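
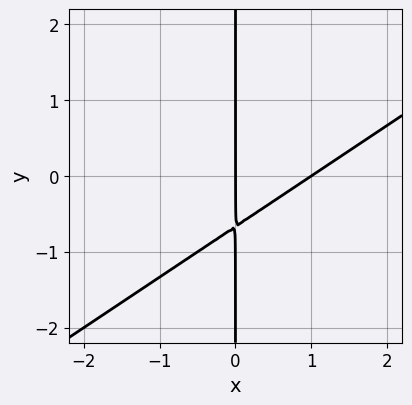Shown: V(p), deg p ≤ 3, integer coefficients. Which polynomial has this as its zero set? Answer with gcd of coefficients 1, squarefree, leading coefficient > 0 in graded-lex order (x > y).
2*x^2 - 3*x*y - 2*x

1. The degree is 2 — the shape is more complex than any degree-1 curve.
2. Against the integer gridlines: the x-axis gridline crossings are at x ∈ {0, 1}; every point of the y-axis in the box is on the curve.
3. Together with the visible shape, these determine p as stated.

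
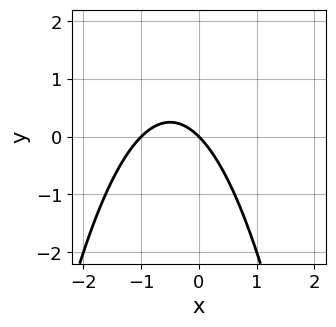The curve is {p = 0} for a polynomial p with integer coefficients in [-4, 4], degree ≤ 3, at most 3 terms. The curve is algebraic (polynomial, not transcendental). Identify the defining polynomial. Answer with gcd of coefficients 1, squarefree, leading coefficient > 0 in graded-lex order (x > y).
1. Degree: the shape is more complex than any degree-1 curve, so deg p = 2.
2. Observable constraints: it crosses the y-axis at the gridline y = 0; among the integer gridlines, it crosses the x-axis at x ∈ {-1, 0}.
3. Assembling these constraints gives the stated polynomial.

x^2 + x + y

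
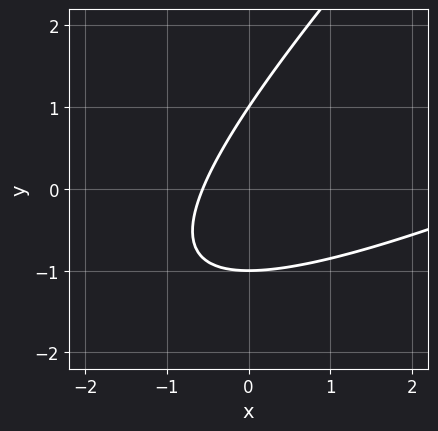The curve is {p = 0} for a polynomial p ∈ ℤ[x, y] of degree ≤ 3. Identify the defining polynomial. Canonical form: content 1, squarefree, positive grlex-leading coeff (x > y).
x^2 - 3*x*y + 2*y^2 - 3*x - 2

(a) deg p = 2.
(b) Against the integer gridlines: among the integer gridlines, it crosses the y-axis at y ∈ {-1, 1}.
(c) Matching integer coefficients to the picture gives p.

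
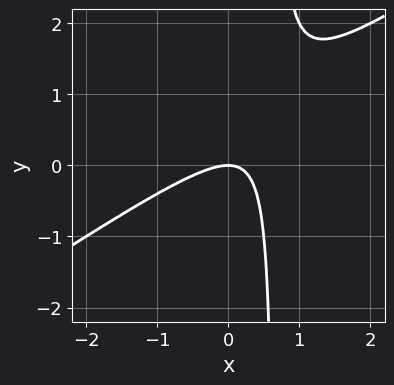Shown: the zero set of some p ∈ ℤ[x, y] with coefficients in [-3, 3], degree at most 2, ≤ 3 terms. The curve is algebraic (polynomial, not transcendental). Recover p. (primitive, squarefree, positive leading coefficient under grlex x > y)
(a) Degree: a generic line meets the curve in up to 2 points, so deg p = 2.
(b) Reading off the gridlines: it crosses the y-axis at the gridline y = 0; it meets the x-axis at x = 0 (among the integer gridlines).
(c) Solving for integer coefficients yields p as stated.

2*x^2 - 3*x*y + 2*y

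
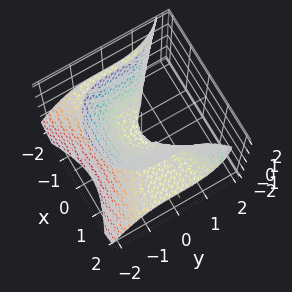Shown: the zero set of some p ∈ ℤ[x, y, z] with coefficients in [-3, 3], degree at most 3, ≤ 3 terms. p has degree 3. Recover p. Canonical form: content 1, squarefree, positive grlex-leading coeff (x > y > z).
x^2*z - y^3 - z^2

deg p = 3. A generic line meets the surface in up to 3 points.
From the visible intercepts: it meets the y-axis at y = 0 (among the integer gridlines); one z-axis crossing is at z = 0; the visible x-axis segment lies entirely on the surface.
Together with the visible shape, these determine p as stated.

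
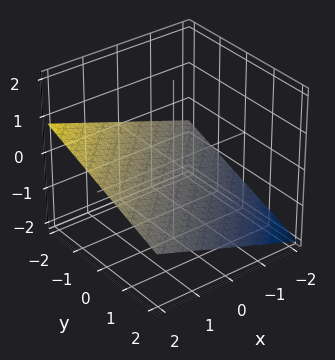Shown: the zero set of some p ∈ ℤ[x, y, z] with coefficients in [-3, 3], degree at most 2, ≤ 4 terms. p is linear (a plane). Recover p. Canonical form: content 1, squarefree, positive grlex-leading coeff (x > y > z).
First, degree: every cross-section is a straight line — this is a plane, so deg p = 1.
Then, against the integer gridlines: it meets the x-axis at x = 2 (among the integer gridlines); it crosses the y-axis at the gridline y = -2.
Finally, these observations pin down the coefficients.

x - y - 3*z - 2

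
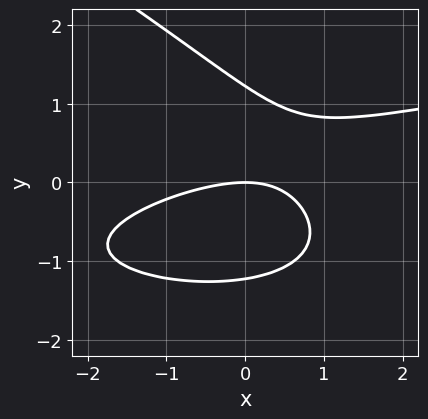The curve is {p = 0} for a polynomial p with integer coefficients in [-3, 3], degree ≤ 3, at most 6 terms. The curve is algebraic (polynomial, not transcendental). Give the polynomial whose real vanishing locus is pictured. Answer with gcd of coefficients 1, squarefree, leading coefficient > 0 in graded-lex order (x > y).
(a) deg p = 3. No degree-2 curve has this shape.
(b) Observable constraints: it meets the y-axis at y = 0 (among the integer gridlines); one x-axis crossing is at x = 0.
(c) Putting this together gives p.

x*y^2 + 2*y^3 - x^2 + 2*x*y - 3*y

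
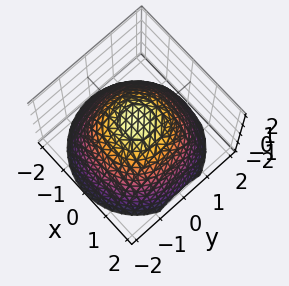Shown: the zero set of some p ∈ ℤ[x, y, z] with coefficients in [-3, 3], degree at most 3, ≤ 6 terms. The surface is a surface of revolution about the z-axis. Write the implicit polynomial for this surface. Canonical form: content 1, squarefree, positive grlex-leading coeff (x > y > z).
2*x^2 + 2*y^2 + 3*z - 3

1. Degree: the shape is more complex than any degree-1 surface, so deg p = 2.
2. Symmetries: the surface is invariant under rotation about z: p = q(x² + y², z).
3. Against the integer gridlines: it meets the z-axis at z = 1 (among the integer gridlines); a circular section at z = -1 has radius between 1 and 2.
4. Fitting integer coefficients to these (and the overall shape) gives p.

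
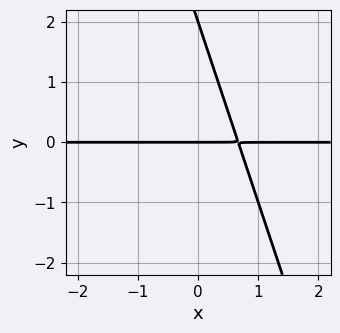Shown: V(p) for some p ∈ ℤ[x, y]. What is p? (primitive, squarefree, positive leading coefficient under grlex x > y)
3*x*y + y^2 - 2*y

(a) Degree: a generic line meets the curve in up to 2 points, so deg p = 2.
(b) Observable constraints: the visible x-axis segment lies entirely on the curve; among the integer gridlines, it crosses the y-axis at y ∈ {0, 2}.
(c) The integer polynomial consistent with all of this is the stated p.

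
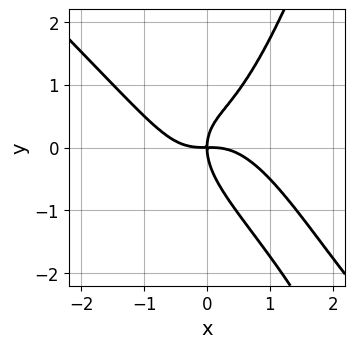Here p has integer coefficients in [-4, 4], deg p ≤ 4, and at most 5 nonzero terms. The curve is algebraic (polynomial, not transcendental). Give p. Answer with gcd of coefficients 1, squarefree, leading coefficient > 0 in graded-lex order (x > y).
3*x^4 + 3*x^3*y - x*y^2 - 2*y^3 + 3*x*y

First, degree: the shape is more complex than any degree-3 curve, so deg p = 4.
Then, reading off the gridlines: one x-axis crossing is at x = 0; one y-axis crossing is at y = 0.
Finally, these observations pin down the coefficients.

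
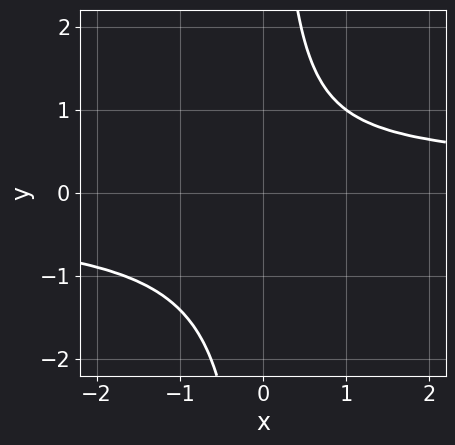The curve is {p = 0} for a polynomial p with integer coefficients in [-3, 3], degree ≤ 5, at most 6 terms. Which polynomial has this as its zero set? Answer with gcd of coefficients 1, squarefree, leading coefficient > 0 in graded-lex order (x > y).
3*x*y^3 - 3*y^2 + y - 1

Degree: no degree-3 curve has this shape, so deg p = 4.
Observable constraints: the curve avoids every integer y-axis point in the box; no x-intercept at any integer in the box.
The integer polynomial consistent with all of this is the stated p.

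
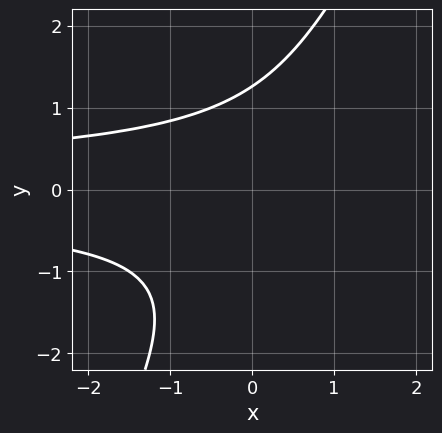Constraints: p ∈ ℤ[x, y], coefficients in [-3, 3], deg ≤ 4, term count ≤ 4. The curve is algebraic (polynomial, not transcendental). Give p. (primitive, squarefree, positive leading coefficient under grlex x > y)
Degree: no degree-2 curve has this shape, so deg p = 3.
From the visible intercepts: no x-intercept at any integer in the box.
Assembling these constraints gives the stated polynomial.

2*x*y^2 - y^3 + 2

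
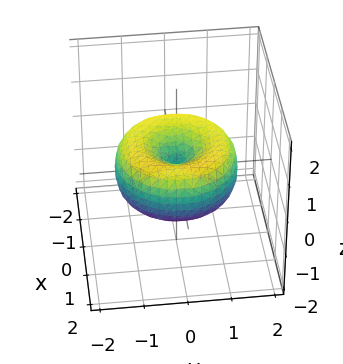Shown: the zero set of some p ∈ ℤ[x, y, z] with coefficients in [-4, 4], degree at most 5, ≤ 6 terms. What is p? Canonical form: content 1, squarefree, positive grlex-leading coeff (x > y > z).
Degree: the shape is more complex than any degree-3 surface, so deg p = 4.
Symmetries: rotational symmetry about the z-axis ⇒ p depends on x, y only through x² + y².
From the axis intercepts and sections: one z-axis crossing is at z = 0; it meets the y-axis at y = 0 (among the integer gridlines).
Solving for integer coefficients yields p as stated.

x^4 + 2*x^2*y^2 + y^4 - 2*x^2 - 2*y^2 + 2*z^2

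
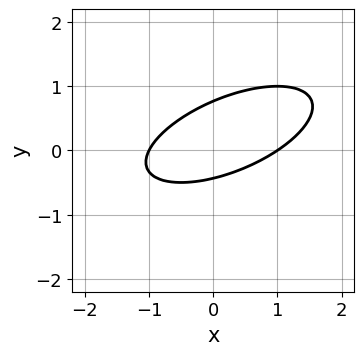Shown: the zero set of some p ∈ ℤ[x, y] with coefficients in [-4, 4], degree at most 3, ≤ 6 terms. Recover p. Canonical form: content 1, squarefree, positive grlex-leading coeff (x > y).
x^2 - 2*x*y + 3*y^2 - y - 1

1. The degree is 2 — no degree-1 curve has this shape.
2. From the visible intercepts: among the integer gridlines, it crosses the x-axis at x ∈ {-1, 1}.
3. Assembling these constraints gives the stated polynomial.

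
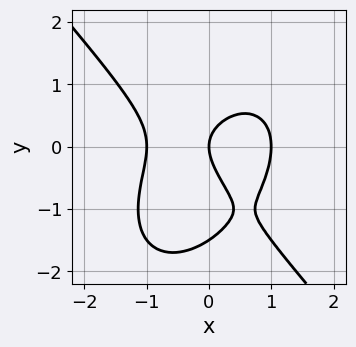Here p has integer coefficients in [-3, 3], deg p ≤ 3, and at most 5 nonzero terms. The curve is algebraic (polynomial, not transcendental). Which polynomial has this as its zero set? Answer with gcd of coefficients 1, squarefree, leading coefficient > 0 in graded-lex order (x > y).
1. Degree: a generic line meets the curve in up to 3 points, so deg p = 3.
2. Against the integer gridlines: it meets the y-axis at y = 0 (among the integer gridlines); the x-axis gridline crossings are at x ∈ {-1, 0, 1}.
3. Matching integer coefficients to the picture gives p.

3*x^3 + 2*y^3 + 3*y^2 - 3*x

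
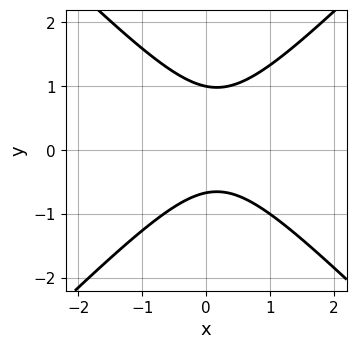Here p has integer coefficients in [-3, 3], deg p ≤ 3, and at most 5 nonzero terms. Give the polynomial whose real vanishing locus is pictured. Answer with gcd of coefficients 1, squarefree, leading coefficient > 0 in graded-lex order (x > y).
3*x^2 - 3*y^2 - x + y + 2

1. deg p = 2. A generic line meets the curve in up to 2 points.
2. Reading off the gridlines: one y-axis crossing is at y = 1; no x-intercept at any integer in the box.
3. These observations pin down the coefficients.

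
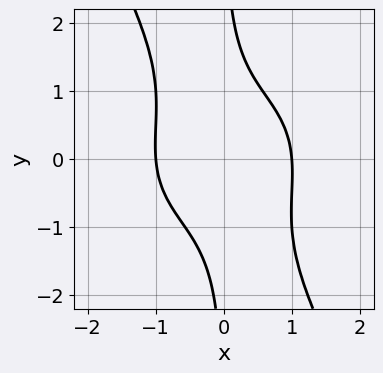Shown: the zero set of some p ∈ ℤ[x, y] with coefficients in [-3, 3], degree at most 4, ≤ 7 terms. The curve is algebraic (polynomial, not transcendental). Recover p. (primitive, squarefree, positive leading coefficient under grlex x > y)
3*x^4 + 3*x^2*y^2 + 2*x*y^3 + x*y - 3

Degree: no degree-3 curve has this shape, so deg p = 4.
Observable constraints: among the integer gridlines, it crosses the x-axis at x ∈ {-1, 1}; the curve avoids every integer y-axis point in the box.
Fitting integer coefficients to these (and the overall shape) gives p.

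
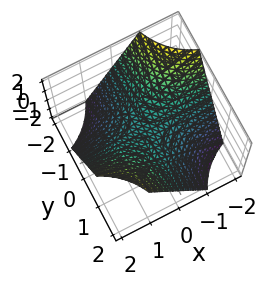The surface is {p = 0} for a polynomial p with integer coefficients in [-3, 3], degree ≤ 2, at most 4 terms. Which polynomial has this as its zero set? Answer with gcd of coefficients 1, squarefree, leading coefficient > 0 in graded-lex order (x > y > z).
x*y - z

Degree: a hyperbolic paraboloid; a quadric, so deg p = 2.
Checking where it meets the axes: it crosses the z-axis at the gridline z = 0; the visible y-axis segment lies entirely on the surface.
Solving for integer coefficients yields p as stated. Check: (2, 0, 0) on the x-axis lies on the surface, and p(2, 0, 0) = 0. ✓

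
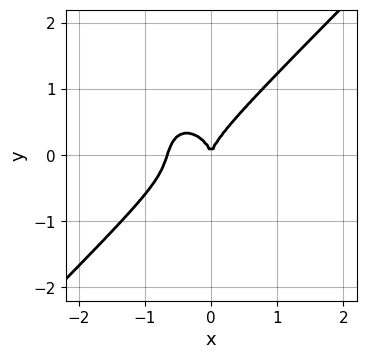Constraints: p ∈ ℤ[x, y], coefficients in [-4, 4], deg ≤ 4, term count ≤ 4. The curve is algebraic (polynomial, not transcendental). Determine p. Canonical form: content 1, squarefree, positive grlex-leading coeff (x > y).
3*x^3 - x^2*y - 2*y^3 + 2*x^2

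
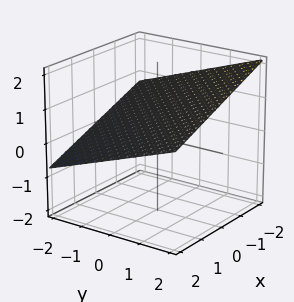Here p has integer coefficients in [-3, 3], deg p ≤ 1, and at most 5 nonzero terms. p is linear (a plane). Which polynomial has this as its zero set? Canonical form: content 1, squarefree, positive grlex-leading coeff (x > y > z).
x - y + 3*z - 2

First, the degree is 1 — every cross-section is a straight line — this is a plane.
Then, from the axis intercepts and sections: one x-axis crossing is at x = 2; it meets the y-axis at y = -2 (among the integer gridlines).
Finally, putting this together gives p.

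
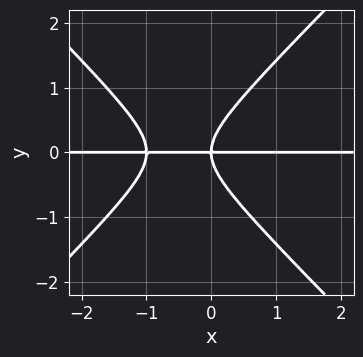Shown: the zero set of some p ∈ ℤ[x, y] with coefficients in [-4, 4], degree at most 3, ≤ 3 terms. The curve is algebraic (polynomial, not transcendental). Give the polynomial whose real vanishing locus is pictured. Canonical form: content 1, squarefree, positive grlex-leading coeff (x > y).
Degree: a generic line meets the curve in up to 3 points, so deg p = 3.
Reading off the gridlines: one y-axis crossing is at y = 0; every point of the x-axis in the box is on the curve.
Solving for integer coefficients yields p as stated.

x^2*y - y^3 + x*y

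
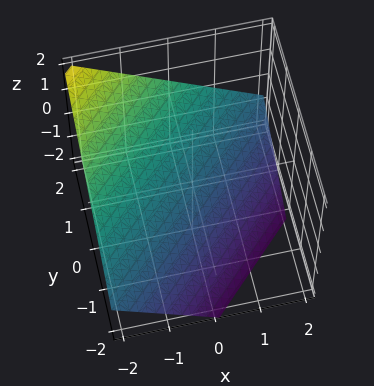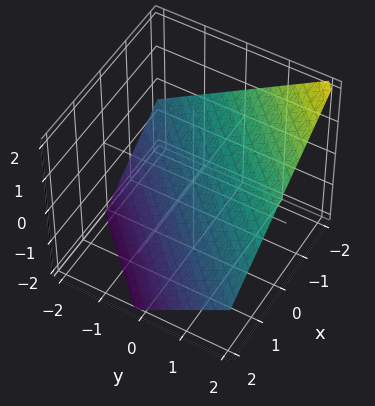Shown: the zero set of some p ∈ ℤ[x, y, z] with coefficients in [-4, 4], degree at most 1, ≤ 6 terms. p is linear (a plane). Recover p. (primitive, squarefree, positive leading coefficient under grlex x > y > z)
2*x - 2*y + 3*z + 2

The degree is 1 — every cross-section is a straight line — this is a plane.
Checking where it meets the axes: it meets the y-axis at y = 1 (among the integer gridlines); it crosses the x-axis at the gridline x = -1.
The integer polynomial consistent with all of this is the stated p.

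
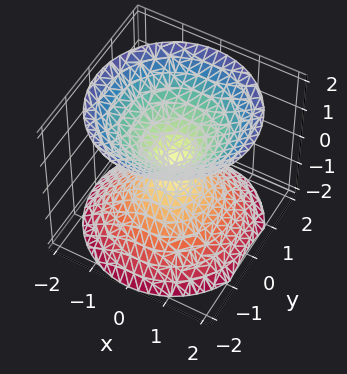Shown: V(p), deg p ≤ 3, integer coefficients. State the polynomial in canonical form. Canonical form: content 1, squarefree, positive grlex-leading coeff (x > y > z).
x^2 + y^2 - z^2

1. There are 2 components. They look like related sheets of one shape, so recover p as a whole.
2. deg p = 2. Two nappes meeting at a single point; a quadric.
3. Symmetry: the surface is invariant under rotation about z: p = q(x² + y², z); the z ↦ −z reflection is a symmetry, so z appears only in even powers.
4. Against the integer gridlines: one z-axis crossing is at z = 0; a circular section at z = -1 has radius exactly 1; it crosses the x-axis at the gridline x = 0.
5. Matching integer coefficients to the picture gives p.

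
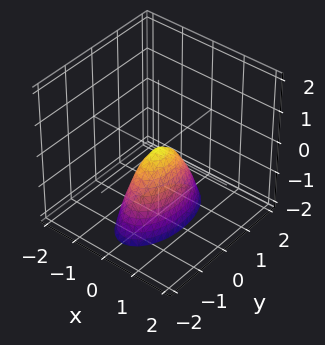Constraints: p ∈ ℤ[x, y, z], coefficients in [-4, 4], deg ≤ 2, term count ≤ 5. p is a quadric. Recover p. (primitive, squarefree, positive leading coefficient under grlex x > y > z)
1. deg p = 2. A paraboloid; a quadric.
2. Symmetries: mirror symmetry y ↦ −y ⇒ only even powers of y; the x ↦ −x reflection is a symmetry, so x appears only in even powers.
3. Checking where it meets the axes: one z-axis crossing is at z = 0; one x-axis crossing is at x = 0; one y-axis crossing is at y = 0.
4. Fitting integer coefficients to these (and the overall shape) gives p.

3*x^2 + y^2 + z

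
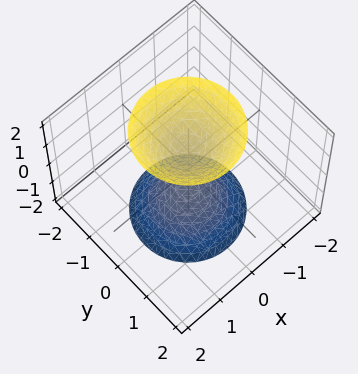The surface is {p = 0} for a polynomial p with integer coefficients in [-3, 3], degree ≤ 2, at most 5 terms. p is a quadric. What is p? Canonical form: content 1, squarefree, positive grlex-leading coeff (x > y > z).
(a) There are 2 components.
(b) Degree: two separate bowl-shaped sheets opening away from each other; a quadric, so deg p = 2.
(c) Symmetries: mirror symmetry z ↦ −z ⇒ only even powers of z; every cross-section ⟂ z is a circle, so x, y appear only via x² + y².
(d) Observable constraints: the z-axis gridline crossings are at z ∈ {-1, 1}; a circular section at z = 2 has radius between 1 and 2; it misses every integer gridline on the x-axis; it misses every integer gridline on the y-axis.
(e) Solving for integer coefficients yields p as stated.

2*x^2 + 2*y^2 - z^2 + 1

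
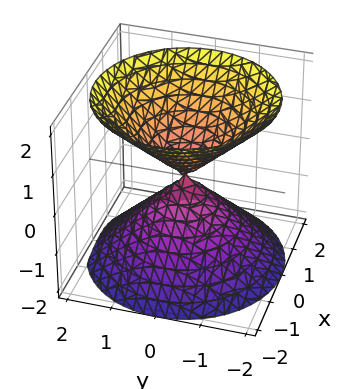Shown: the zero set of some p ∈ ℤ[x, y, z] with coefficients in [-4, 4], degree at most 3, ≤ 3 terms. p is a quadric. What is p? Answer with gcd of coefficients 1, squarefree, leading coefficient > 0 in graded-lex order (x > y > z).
1. I count 2 distinct pieces. Treating them together as one polynomial.
2. Degree: a double cone through the origin; a quadric, so deg p = 2.
3. Symmetries: rotational symmetry about the z-axis ⇒ p depends on x, y only through x² + y²; mirror symmetry z ↦ −z ⇒ only even powers of z.
4. Reading off the gridlines: it crosses the x-axis at the gridline x = 0; it crosses the y-axis at the gridline y = 0; it meets the z-axis at z = 0 (among the integer gridlines).
5. Fitting integer coefficients to these (and the overall shape) gives p.

x^2 + y^2 - z^2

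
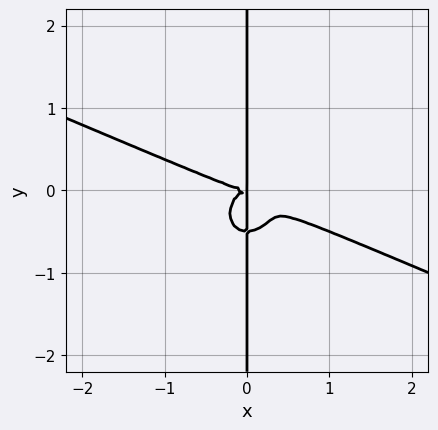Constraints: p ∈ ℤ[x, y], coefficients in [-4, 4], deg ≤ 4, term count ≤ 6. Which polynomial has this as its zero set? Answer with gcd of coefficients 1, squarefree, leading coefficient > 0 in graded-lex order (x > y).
x^4 + 2*x^3*y + 2*x*y^3 + x*y^2

(a) Degree: the shape is more complex than any degree-3 curve, so deg p = 4.
(b) Observable constraints: every point of the y-axis in the box is on the curve.
(c) Assembling these constraints gives the stated polynomial.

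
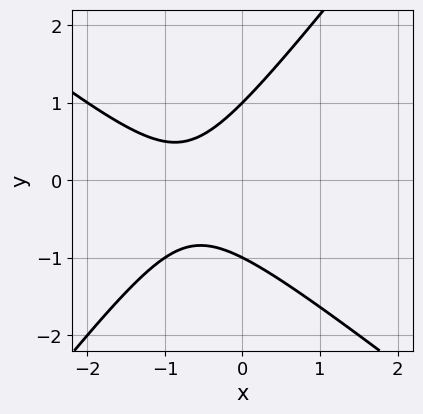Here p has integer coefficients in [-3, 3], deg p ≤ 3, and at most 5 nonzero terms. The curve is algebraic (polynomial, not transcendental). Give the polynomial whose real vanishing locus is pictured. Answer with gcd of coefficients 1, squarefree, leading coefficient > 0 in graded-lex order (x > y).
1. deg p = 2.
2. Observable constraints: it misses every integer gridline on the x-axis; the y-axis gridline crossings are at y ∈ {-1, 1}.
3. The integer polynomial consistent with all of this is the stated p.

2*x^2 + x*y - 2*y^2 + 3*x + 2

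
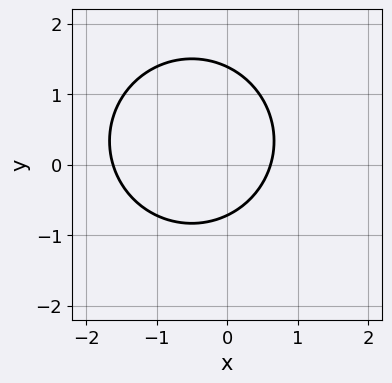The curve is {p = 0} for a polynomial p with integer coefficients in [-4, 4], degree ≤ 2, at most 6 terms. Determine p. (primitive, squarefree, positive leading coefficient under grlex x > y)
3*x^2 + 3*y^2 + 3*x - 2*y - 3

The degree is 2 — the shape is more complex than any degree-1 curve.
Matching integer coefficients to the picture gives p.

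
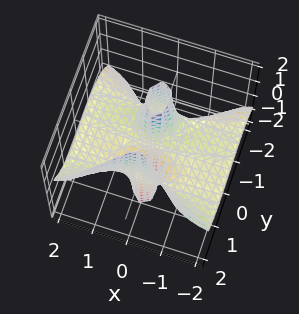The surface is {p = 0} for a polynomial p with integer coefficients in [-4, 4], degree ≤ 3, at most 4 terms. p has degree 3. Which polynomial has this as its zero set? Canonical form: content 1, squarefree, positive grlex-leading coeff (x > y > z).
2*x^2*z - y^3 + y

First, the degree is 3 — a generic line meets the surface in up to 3 points.
Then, observable constraints: the y-axis gridline crossings are at y ∈ {-1, 0, 1}; the visible x-axis segment lies entirely on the surface; the visible z-axis segment lies entirely on the surface.
Finally, assembling these constraints gives the stated polynomial.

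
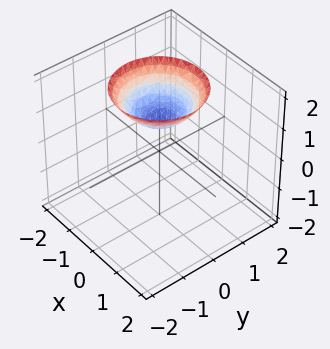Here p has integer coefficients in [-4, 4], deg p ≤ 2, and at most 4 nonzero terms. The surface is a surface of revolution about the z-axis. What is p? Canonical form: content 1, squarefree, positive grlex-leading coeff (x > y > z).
2*x^2 + 2*y^2 - 3*z + 3

Degree: no degree-1 surface has this shape, so deg p = 2.
Symmetries: the z-axis is an axis of rotation, so x and y enter only as x² + y².
Observable constraints: no y-intercept at any integer in the box; one z-axis crossing is at z = 1; it misses every integer gridline on the x-axis.
These observations pin down the coefficients.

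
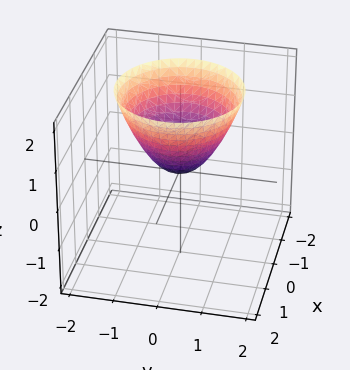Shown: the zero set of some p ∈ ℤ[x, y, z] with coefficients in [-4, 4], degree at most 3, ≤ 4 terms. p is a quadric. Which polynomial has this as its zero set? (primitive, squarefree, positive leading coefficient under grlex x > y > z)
x^2 + y^2 - z

1. The degree is 2 — a single bowl opening along one axis; a quadric.
2. Symmetry: the z-axis is an axis of rotation, so x and y enter only as x² + y².
3. Observable constraints: a circular section at z = 2 has radius between 1 and 2; it meets the y-axis at y = 0 (among the integer gridlines).
4. Together with the visible shape, these determine p as stated.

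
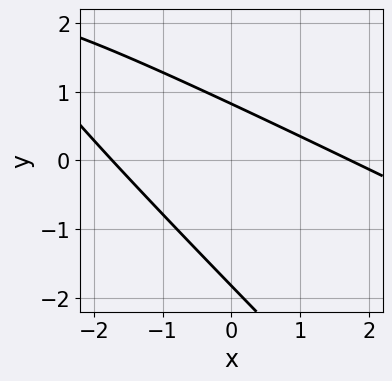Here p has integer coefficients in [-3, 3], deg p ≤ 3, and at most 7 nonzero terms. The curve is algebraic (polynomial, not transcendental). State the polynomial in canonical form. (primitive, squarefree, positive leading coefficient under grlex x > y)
x^2 + 3*x*y + 2*y^2 + 2*y - 3

(a) Degree: a generic line meets the curve in up to 2 points, so deg p = 2.
(b) Putting this together gives p.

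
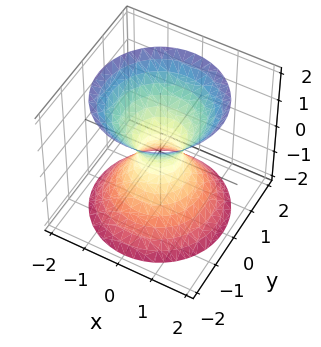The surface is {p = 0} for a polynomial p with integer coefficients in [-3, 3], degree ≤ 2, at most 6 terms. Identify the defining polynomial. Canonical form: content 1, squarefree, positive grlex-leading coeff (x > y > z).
The degree is 2 — no degree-1 surface has this shape.
Symmetries: rotational symmetry about the z-axis ⇒ p depends on x, y only through x² + y².
From the visible intercepts: a circular section at z = -2 has radius between 1 and 2; no z-intercept at any integer in the box.
The integer polynomial consistent with all of this is the stated p.

3*x^2 + 3*y^2 - 2*z^2 - 1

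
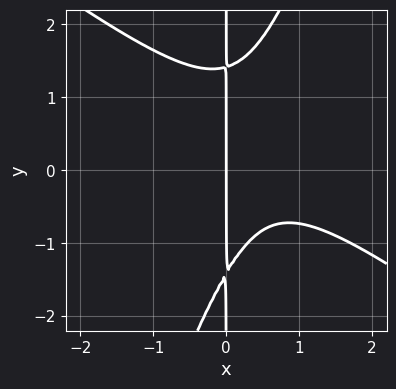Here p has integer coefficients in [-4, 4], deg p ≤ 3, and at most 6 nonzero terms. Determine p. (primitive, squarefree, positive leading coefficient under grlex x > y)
2*x^3 + 2*x^2*y - x*y^2 - 2*x^2 + 2*x

First, degree: no degree-2 curve has this shape, so deg p = 3.
Next, checking where it meets the axes: one x-axis crossing is at x = 0; the visible y-axis segment lies entirely on the curve.
Finally, assembling these constraints gives the stated polynomial.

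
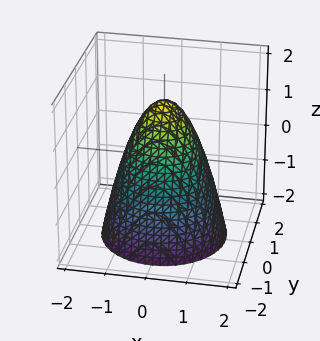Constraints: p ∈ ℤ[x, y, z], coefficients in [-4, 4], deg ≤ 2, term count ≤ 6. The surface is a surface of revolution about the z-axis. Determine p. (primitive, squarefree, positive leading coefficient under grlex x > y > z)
3*x^2 + 3*y^2 + 2*z - 3

(a) The degree is 2 — the shape is more complex than any degree-1 surface.
(b) Symmetries: the surface is invariant under rotation about z: p = q(x² + y², z).
(c) Observable constraints: among the integer gridlines, it crosses the y-axis at y ∈ {-1, 1}; among the integer gridlines, it crosses the x-axis at x ∈ {-1, 1}; a circular section at z = 1 has radius between 0 and 1.
(d) Matching integer coefficients to the picture gives p.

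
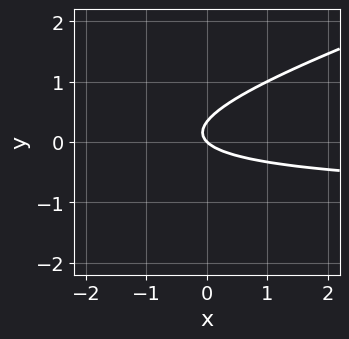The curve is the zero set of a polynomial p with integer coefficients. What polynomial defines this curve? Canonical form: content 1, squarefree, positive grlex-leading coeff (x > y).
First, deg p = 2.
Next, against the integer gridlines: one y-axis crossing is at y = 0; it meets the x-axis at x = 0 (among the integer gridlines).
Finally, assembling these constraints gives the stated polynomial.

x*y - 3*y^2 + x + y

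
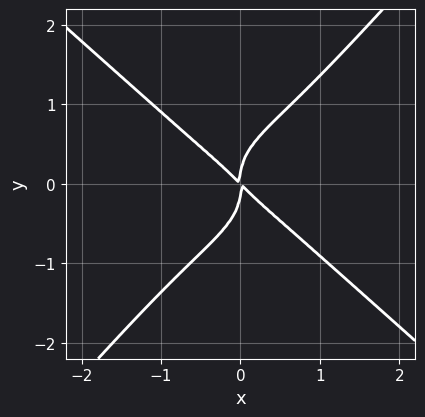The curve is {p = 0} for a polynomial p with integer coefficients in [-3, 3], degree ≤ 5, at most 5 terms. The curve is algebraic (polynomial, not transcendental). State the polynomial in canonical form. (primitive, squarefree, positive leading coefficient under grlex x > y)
2*x^4 + x*y^3 - 2*y^4 + x^2 + x*y

deg p = 4.
Reading off the gridlines: one y-axis crossing is at y = 0; one x-axis crossing is at x = 0.
Putting this together gives p.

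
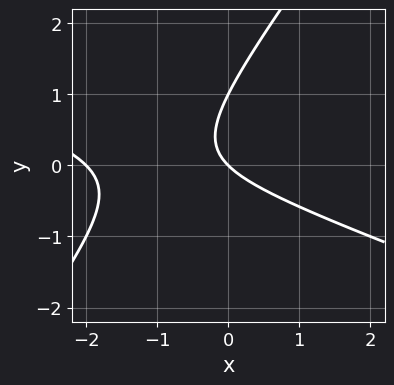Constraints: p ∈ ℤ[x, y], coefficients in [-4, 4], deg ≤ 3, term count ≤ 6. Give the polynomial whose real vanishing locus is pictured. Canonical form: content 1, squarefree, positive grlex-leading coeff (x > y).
x^2 + 2*x*y - 2*y^2 + 2*x + 2*y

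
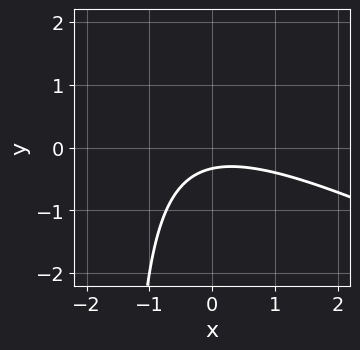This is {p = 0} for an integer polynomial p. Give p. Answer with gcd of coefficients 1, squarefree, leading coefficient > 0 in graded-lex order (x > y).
x^2 + 2*x*y + 3*y + 1

1. Degree: no degree-1 curve has this shape, so deg p = 2.
2. Against the integer gridlines: the curve avoids every integer x-axis point in the box.
3. Matching integer coefficients to the picture gives p.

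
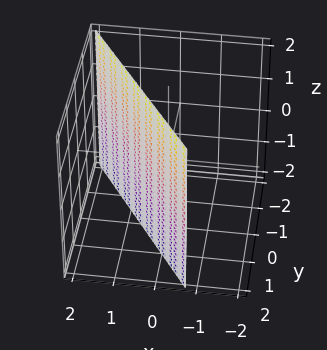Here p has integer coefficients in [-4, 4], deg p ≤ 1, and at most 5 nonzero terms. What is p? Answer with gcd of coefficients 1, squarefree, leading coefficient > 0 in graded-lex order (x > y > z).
The degree is 1 — every cross-section is a straight line — this is a plane.
Against the integer gridlines: no z-intercept at any integer in the box; it crosses the y-axis at the gridline y = 1.
These observations pin down the coefficients.

3*x + 2*y - 2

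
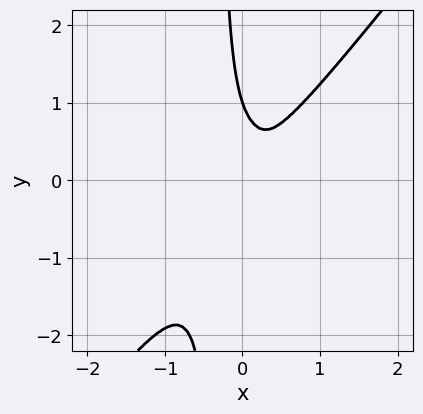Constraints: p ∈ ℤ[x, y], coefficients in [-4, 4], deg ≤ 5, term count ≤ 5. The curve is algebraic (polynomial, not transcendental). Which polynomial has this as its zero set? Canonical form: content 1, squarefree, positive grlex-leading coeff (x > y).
3*x^4 + 2*x^2*y^2 - 3*x*y^3 - y^3 + y^2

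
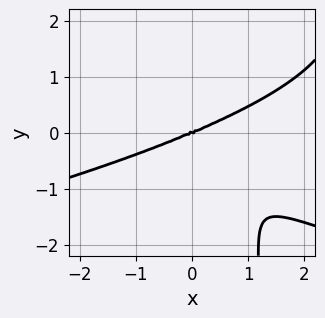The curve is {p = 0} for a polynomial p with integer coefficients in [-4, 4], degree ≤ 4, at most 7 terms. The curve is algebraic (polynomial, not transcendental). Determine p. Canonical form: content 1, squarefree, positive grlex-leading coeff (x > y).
2*x*y^3 + x^3 - x^2*y - 2*x*y^2 - 3*y^3

First, the degree is 4 — a generic line meets the curve in up to 4 points.
Next, checking where it meets the axes: it crosses the y-axis at the gridline y = 0; it crosses the x-axis at the gridline x = 0.
Finally, the integer polynomial consistent with all of this is the stated p.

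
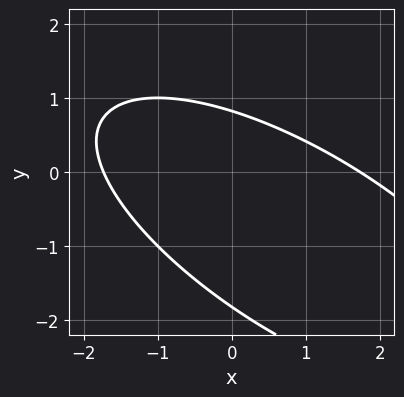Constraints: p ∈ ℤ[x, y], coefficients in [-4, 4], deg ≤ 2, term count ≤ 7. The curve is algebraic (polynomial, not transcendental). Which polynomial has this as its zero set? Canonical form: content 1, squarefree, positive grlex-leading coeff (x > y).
deg p = 2. No degree-1 curve has this shape.
Matching integer coefficients to the picture gives p.

x^2 + 2*x*y + 2*y^2 + 2*y - 3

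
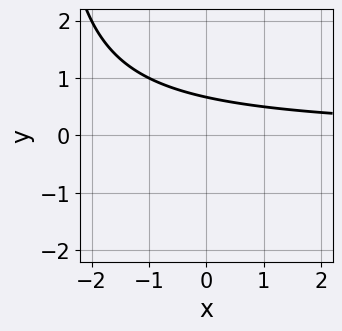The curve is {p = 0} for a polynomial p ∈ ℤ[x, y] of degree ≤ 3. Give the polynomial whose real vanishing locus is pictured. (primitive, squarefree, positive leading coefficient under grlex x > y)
x*y + 3*y - 2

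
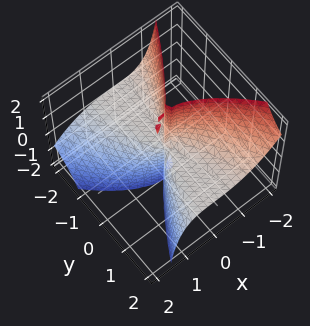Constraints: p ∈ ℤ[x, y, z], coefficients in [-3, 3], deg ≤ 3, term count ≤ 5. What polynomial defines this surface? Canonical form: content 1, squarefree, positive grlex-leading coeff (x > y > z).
x^3 - x*y*z + y^2*z

1. The picture has 2 separate pieces. They look like related sheets of one shape, so recover p as a whole.
2. The degree is 3 — no degree-2 surface has this shape.
3. Checking where it meets the axes: every point of the y-axis in the box is on the surface; it meets the x-axis at x = 0 (among the integer gridlines); every point of the z-axis in the box is on the surface.
4. These observations pin down the coefficients.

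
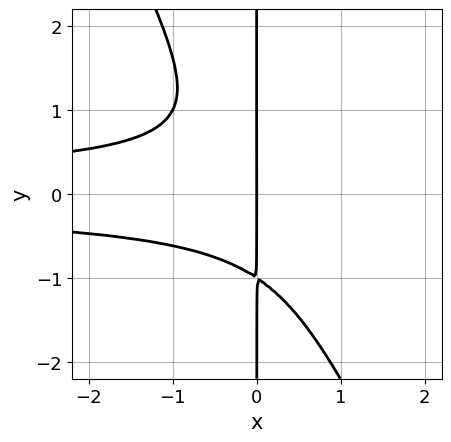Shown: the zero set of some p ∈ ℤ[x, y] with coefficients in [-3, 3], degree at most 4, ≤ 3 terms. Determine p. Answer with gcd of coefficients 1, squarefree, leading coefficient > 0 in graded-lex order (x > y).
2*x^2*y^2 + x*y^3 + x

First, the degree is 4 — no degree-3 curve has this shape.
Then, against the integer gridlines: it crosses the x-axis at the gridline x = 0; every point of the y-axis in the box is on the curve.
Finally, these observations pin down the coefficients.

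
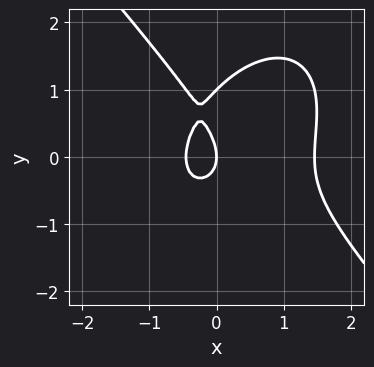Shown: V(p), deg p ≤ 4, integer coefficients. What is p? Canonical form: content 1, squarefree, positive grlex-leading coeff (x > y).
3*x^3 + 2*y^3 - 3*x^2 - 2*y^2 - 2*x

(a) Degree: the shape is more complex than any degree-2 curve, so deg p = 3.
(b) Against the integer gridlines: among the integer gridlines, it crosses the y-axis at y ∈ {0, 1}; it crosses the x-axis at the gridline x = 0.
(c) These observations pin down the coefficients.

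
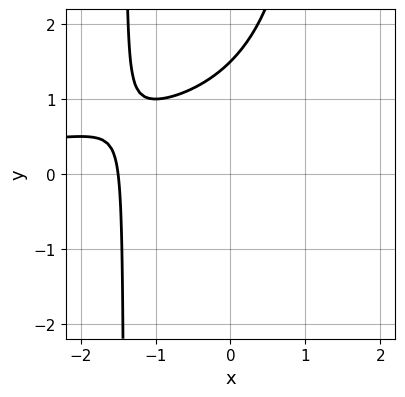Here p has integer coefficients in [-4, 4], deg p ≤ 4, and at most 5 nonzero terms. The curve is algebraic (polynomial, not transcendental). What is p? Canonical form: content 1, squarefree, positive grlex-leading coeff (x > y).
x^2*y + 2*x - 2*y + 3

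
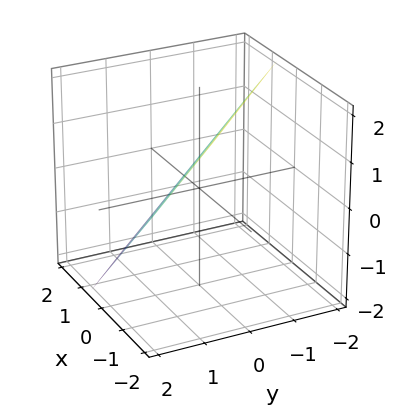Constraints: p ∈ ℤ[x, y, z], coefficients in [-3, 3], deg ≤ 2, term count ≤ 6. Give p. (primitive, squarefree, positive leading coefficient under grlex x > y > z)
Degree: every cross-section is a straight line — this is a plane, so deg p = 1.
Solving for integer coefficients yields p as stated.

3*x + 3*y + 3*z - 2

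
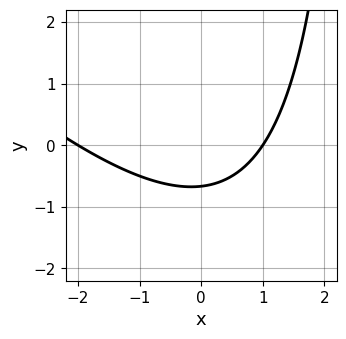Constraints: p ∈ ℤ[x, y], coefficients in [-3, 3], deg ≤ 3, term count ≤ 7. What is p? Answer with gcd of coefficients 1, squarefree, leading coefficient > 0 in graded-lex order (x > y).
1. The degree is 2 — no degree-1 curve has this shape.
2. Against the integer gridlines: the x-axis gridline crossings are at x ∈ {-2, 1}.
3. Together with the visible shape, these determine p as stated.

x^2 + x*y + x - 3*y - 2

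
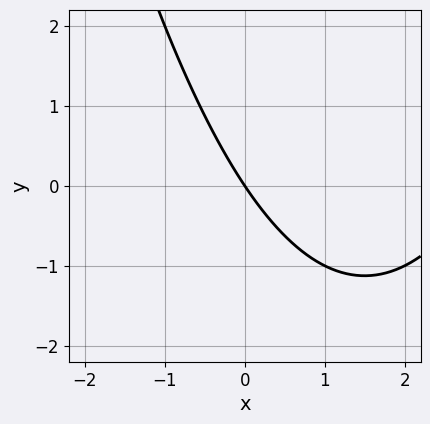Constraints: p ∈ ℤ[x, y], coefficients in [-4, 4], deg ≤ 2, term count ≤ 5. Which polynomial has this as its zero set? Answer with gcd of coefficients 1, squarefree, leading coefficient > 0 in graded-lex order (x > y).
1. The degree is 2 — a generic line meets the curve in up to 2 points.
2. Reading off the gridlines: it crosses the x-axis at the gridline x = 0; one y-axis crossing is at y = 0.
3. The integer polynomial consistent with all of this is the stated p.

x^2 - 3*x - 2*y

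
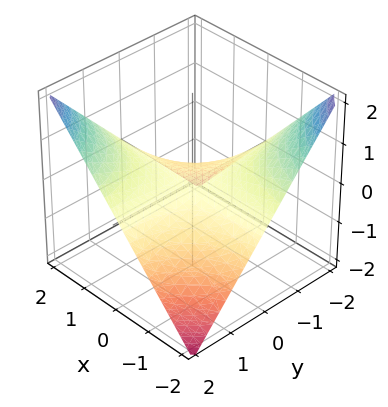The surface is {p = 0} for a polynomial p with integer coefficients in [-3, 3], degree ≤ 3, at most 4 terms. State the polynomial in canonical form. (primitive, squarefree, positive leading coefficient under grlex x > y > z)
x*y - 2*z

(a) Degree: a saddle surface; a quadric, so deg p = 2.
(b) Observable constraints: it crosses the z-axis at the gridline z = 0; the visible y-axis segment lies entirely on the surface; the visible x-axis segment lies entirely on the surface.
(c) Together with the visible shape, these determine p as stated.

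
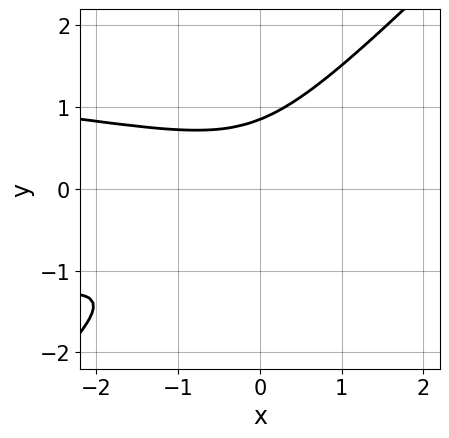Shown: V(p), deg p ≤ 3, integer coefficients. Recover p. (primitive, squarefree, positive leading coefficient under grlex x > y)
3*x*y^2 - 3*y^3 + x^2 + y + 1

First, deg p = 3. A generic line meets the curve in up to 3 points.
Then, reading off the gridlines: it misses every integer gridline on the x-axis.
Finally, solving for integer coefficients yields p as stated.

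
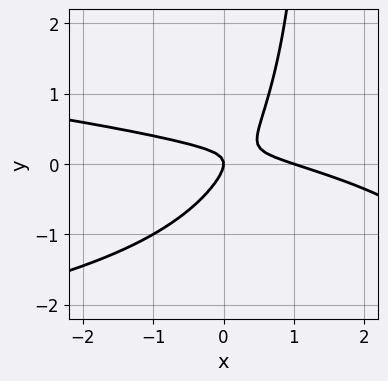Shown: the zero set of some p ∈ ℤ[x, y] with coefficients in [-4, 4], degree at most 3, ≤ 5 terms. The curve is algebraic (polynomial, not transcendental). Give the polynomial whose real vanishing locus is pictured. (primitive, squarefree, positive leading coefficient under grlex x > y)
deg p = 3. The shape is more complex than any degree-2 curve.
From the visible intercepts: the x-axis gridline crossings are at x ∈ {0, 1}; it meets the y-axis at y = 0 (among the integer gridlines).
Solving for integer coefficients yields p as stated.

2*x*y^2 + x^2 + 3*x*y - 3*y^2 - x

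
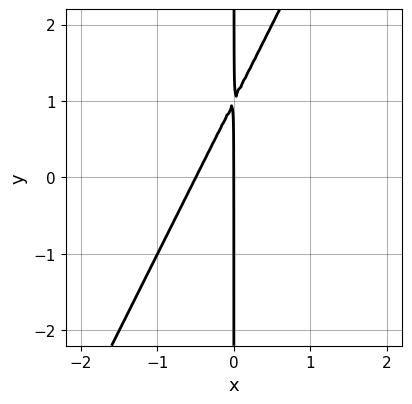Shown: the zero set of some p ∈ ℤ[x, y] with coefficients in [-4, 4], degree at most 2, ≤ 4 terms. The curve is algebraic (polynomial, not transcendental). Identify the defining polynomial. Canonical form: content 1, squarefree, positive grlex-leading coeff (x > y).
2*x^2 - x*y + x

deg p = 2. A generic line meets the curve in up to 2 points.
From the axis intercepts and sections: the visible y-axis segment lies entirely on the curve; it crosses the x-axis at the gridline x = 0.
Solving for integer coefficients yields p as stated.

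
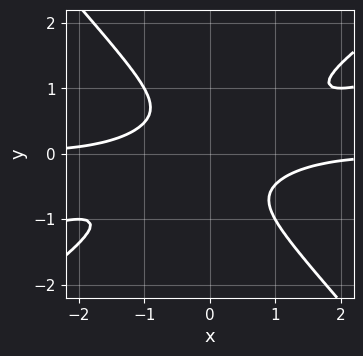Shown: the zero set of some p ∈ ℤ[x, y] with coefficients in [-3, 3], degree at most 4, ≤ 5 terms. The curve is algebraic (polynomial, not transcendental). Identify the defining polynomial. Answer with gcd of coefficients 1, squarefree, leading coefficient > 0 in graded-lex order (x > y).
x^3*y - 3*x^2*y^2 + 3*y^4 + 1

1. deg p = 4. No degree-3 curve has this shape.
2. Observable constraints: the curve avoids every integer x-axis point in the box; it misses every integer gridline on the y-axis.
3. Matching integer coefficients to the picture gives p.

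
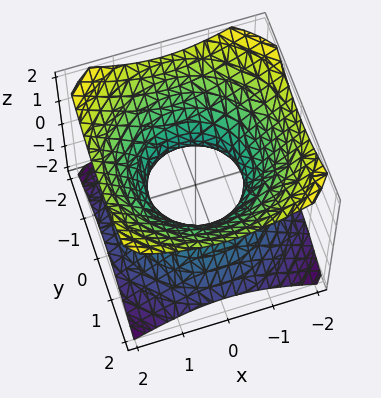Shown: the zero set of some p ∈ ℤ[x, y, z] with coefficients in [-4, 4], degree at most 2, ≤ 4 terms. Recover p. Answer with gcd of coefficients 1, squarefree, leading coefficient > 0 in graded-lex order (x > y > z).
First, deg p = 2. No degree-1 surface has this shape.
Next, symmetries: every cross-section ⟂ z is a circle, so x, y appear only via x² + y².
Then, against the integer gridlines: the x-axis gridline crossings are at x ∈ {-1, 1}; a circular section at z = -1 has radius between 1 and 2; it misses every integer gridline on the z-axis; among the integer gridlines, it crosses the y-axis at y ∈ {-1, 1}.
Finally, assembling these constraints gives the stated polynomial.

2*x^2 + 2*y^2 - 3*z^2 - 2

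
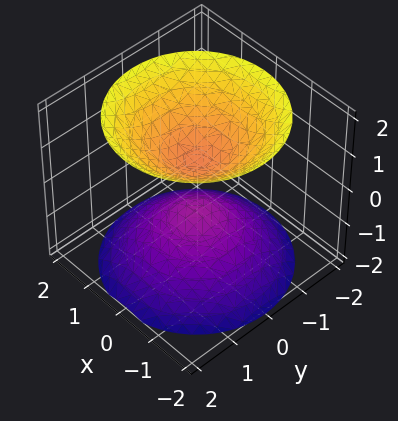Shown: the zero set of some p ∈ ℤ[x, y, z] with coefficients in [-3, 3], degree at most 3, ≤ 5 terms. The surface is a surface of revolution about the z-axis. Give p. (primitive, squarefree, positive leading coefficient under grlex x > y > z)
(a) I count 2 distinct pieces. They look like related sheets of one shape, so recover p as a whole.
(b) The degree is 2 — a generic line meets the surface in up to 2 points.
(c) Symmetries: every cross-section ⟂ z is a circle, so x, y appear only via x² + y².
(d) From the axis intercepts and sections: a circular section at z = 1 has radius between 0 and 1; the surface avoids every integer y-axis point in the box; the surface avoids every integer x-axis point in the box.
(e) Together with the visible shape, these determine p as stated.

2*x^2 + 2*y^2 - 2*z^2 + 1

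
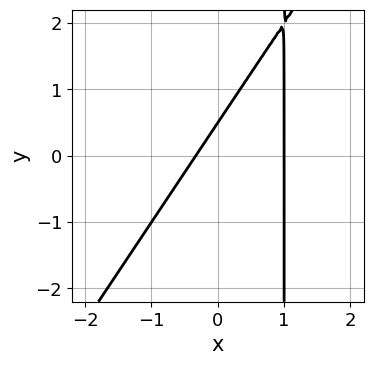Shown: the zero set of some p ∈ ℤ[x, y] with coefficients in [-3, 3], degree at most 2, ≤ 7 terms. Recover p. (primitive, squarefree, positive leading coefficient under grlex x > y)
The degree is 2 — no degree-1 curve has this shape.
Reading off the gridlines: it crosses the x-axis at the gridline x = 1.
These observations pin down the coefficients.

3*x^2 - 2*x*y - 2*x + 2*y - 1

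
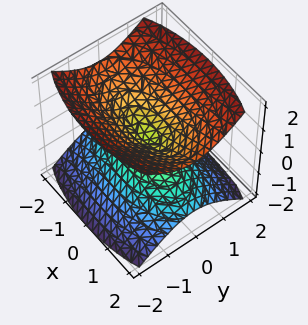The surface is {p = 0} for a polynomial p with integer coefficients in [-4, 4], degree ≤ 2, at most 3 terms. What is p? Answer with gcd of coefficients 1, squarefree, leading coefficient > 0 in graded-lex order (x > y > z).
x^2 + 3*y^2 - 3*z^2

The picture has 2 separate pieces. Treating them together as one polynomial.
The degree is 2 — a double cone through the origin; a quadric.
Symmetries: mirror symmetry y ↦ −y ⇒ only even powers of y; mirror symmetry x ↦ −x ⇒ only even powers of x; the z ↦ −z reflection is a symmetry, so z appears only in even powers.
Reading off the gridlines: it crosses the y-axis at the gridline y = 0; one x-axis crossing is at x = 0.
Together with the visible shape, these determine p as stated.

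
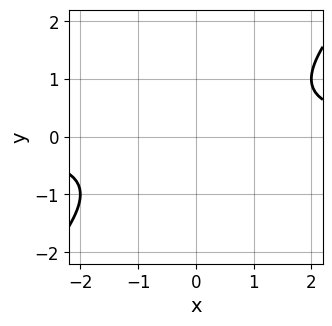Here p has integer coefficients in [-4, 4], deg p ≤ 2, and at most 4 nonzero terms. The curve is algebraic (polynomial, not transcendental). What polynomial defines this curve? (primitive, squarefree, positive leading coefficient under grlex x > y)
x*y - y^2 - 1

Degree: no degree-1 curve has this shape, so deg p = 2.
From the visible intercepts: the curve avoids every integer x-axis point in the box; no y-intercept at any integer in the box.
Solving for integer coefficients yields p as stated.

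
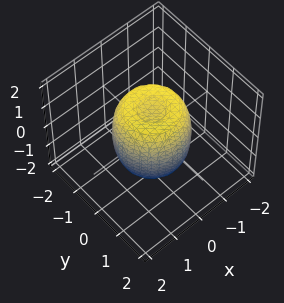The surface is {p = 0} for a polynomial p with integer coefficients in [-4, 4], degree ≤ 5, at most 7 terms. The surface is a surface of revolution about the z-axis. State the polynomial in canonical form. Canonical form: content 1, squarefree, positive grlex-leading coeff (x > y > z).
2*x^4 + 4*x^2*y^2 + 2*y^4 - 2*x^2 - 2*y^2 + z^2 - 1

1. deg p = 4.
2. Symmetries: rotational symmetry about the z-axis ⇒ p depends on x, y only through x² + y².
3. Observable constraints: among the integer gridlines, it crosses the z-axis at z ∈ {-1, 1}; a circular section at z = 0 has radius between 1 and 2.
4. The integer polynomial consistent with all of this is the stated p.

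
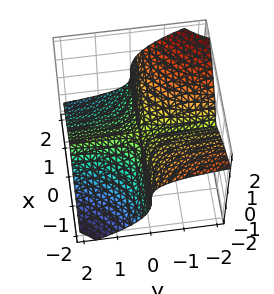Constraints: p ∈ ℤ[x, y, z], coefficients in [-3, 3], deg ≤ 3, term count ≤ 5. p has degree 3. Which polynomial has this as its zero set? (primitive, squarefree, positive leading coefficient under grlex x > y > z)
2*x^2*y + 2*x*y*z + 3*z^3

I count 2 distinct pieces.
deg p = 3.
From the axis intercepts and sections: it crosses the z-axis at the gridline z = 0; every point of the x-axis in the box is on the surface.
These observations pin down the coefficients.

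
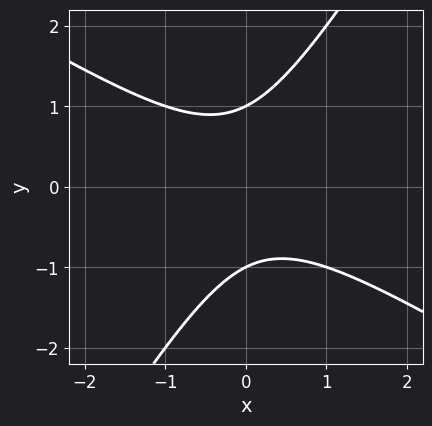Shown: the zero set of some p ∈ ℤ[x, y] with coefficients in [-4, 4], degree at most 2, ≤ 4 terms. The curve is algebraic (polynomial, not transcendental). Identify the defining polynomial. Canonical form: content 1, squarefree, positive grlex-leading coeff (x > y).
x^2 + x*y - y^2 + 1

The degree is 2 — no degree-1 curve has this shape.
From the axis intercepts and sections: no x-intercept at any integer in the box; among the integer gridlines, it crosses the y-axis at y ∈ {-1, 1}.
Solving for integer coefficients yields p as stated.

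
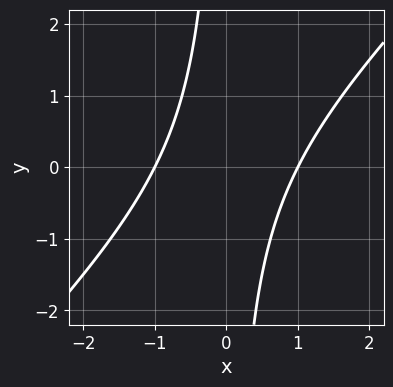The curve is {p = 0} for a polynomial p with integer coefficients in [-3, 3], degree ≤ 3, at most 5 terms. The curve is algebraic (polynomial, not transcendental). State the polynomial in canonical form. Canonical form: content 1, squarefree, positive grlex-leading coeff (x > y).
(a) The degree is 2 — no degree-1 curve has this shape.
(b) Checking where it meets the axes: the curve avoids every integer y-axis point in the box; the x-axis gridline crossings are at x ∈ {-1, 1}.
(c) Solving for integer coefficients yields p as stated.

x^2 - x*y - 1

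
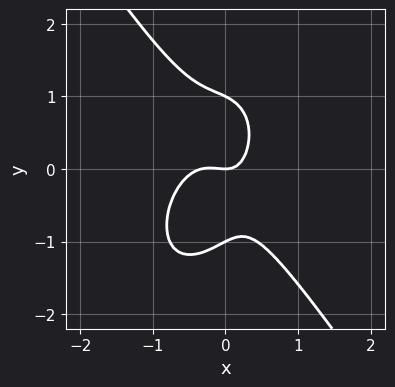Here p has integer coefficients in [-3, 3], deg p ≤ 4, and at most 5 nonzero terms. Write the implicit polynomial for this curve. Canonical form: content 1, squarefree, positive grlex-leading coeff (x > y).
3*x^3 + y^3 + x^2 + x*y - y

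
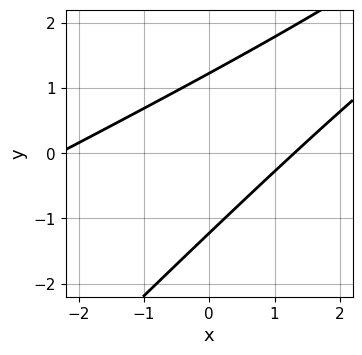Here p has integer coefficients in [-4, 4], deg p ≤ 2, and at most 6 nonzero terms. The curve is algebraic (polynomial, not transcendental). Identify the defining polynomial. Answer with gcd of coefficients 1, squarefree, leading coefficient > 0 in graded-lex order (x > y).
First, the degree is 2 — a generic line meets the curve in up to 2 points.
Finally, the integer polynomial consistent with all of this is the stated p.

x^2 - 3*x*y + 2*y^2 + x - 3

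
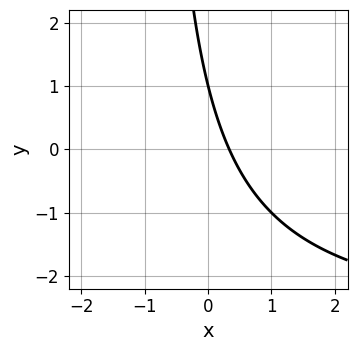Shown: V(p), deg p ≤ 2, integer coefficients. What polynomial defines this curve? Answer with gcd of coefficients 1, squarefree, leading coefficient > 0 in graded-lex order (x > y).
First, degree: the shape is more complex than any degree-1 curve, so deg p = 2.
Next, observable constraints: it meets the y-axis at y = 1 (among the integer gridlines).
Finally, solving for integer coefficients yields p as stated.

x*y + 3*x + y - 1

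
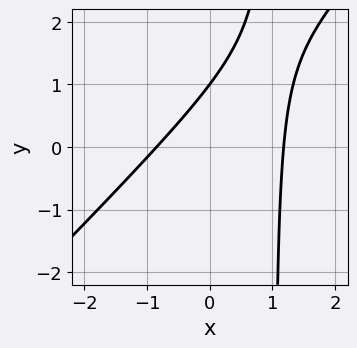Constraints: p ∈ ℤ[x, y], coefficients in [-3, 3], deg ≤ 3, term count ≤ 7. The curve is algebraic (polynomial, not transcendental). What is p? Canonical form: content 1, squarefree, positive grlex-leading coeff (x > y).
1. deg p = 2. The shape is more complex than any degree-1 curve.
2. From the axis intercepts and sections: it meets the y-axis at y = 1 (among the integer gridlines).
3. Putting this together gives p.

3*x^2 - 3*x*y - x + 3*y - 3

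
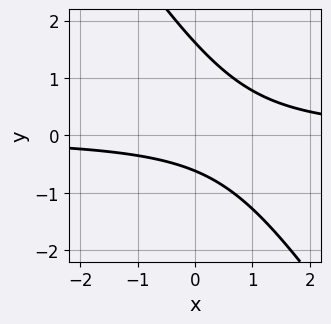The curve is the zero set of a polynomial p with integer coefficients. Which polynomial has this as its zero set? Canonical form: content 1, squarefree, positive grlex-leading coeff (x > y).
3*x*y + 2*y^2 - 2*y - 2

The degree is 2 — the shape is more complex than any degree-1 curve.
From the visible intercepts: the curve avoids every integer x-axis point in the box.
Assembling these constraints gives the stated polynomial.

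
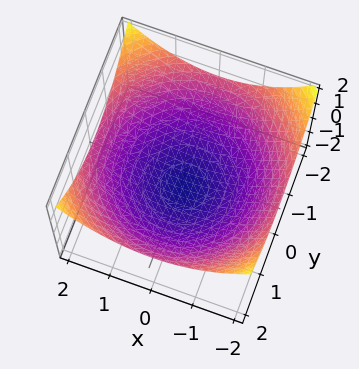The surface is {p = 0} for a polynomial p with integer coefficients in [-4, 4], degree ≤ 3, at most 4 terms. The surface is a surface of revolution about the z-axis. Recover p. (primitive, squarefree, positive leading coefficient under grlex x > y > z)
x^2 + y^2 - 3*z - 3

(a) Degree: a generic line meets the surface in up to 2 points, so deg p = 2.
(b) Symmetry: every cross-section ⟂ z is a circle, so x, y appear only via x² + y².
(c) From the axis intercepts and sections: it meets the z-axis at z = -1 (among the integer gridlines); a circular section at z = 0 has radius between 1 and 2.
(d) Solving for integer coefficients yields p as stated.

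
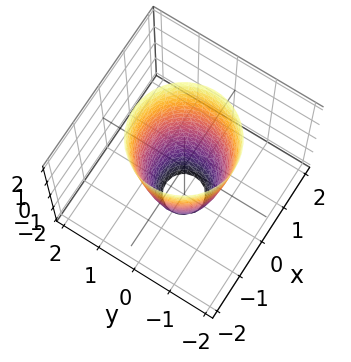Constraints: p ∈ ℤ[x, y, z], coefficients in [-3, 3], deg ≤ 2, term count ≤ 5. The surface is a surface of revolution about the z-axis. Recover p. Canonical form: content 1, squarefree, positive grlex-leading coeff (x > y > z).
3*x^2 + 3*y^2 - z - 3

The degree is 2 — the shape is more complex than any degree-1 surface.
Symmetries: every cross-section ⟂ z is a circle, so x, y appear only via x² + y².
From the visible intercepts: a circular section at z = 0 has radius exactly 1; the x-axis gridline crossings are at x ∈ {-1, 1}.
Together with the visible shape, these determine p as stated. Check: (0, -1, 0) on the y-axis lies on the surface, and p(0, -1, 0) = 0. ✓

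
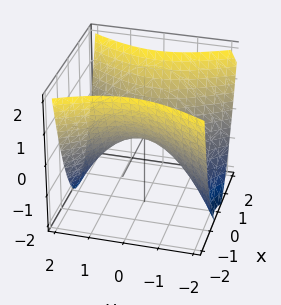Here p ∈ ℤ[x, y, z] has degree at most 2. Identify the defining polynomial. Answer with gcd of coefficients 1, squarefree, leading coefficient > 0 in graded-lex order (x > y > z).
2*x^2 - y^2 - 2*z

The degree is 2 — a saddle surface; a quadric.
Symmetries: mirror symmetry y ↦ −y ⇒ only even powers of y; it's symmetric under x → −x, forcing even powers of x.
From the axis intercepts and sections: it crosses the y-axis at the gridline y = 0; it meets the z-axis at z = 0 (among the integer gridlines); it crosses the x-axis at the gridline x = 0.
The integer polynomial consistent with all of this is the stated p.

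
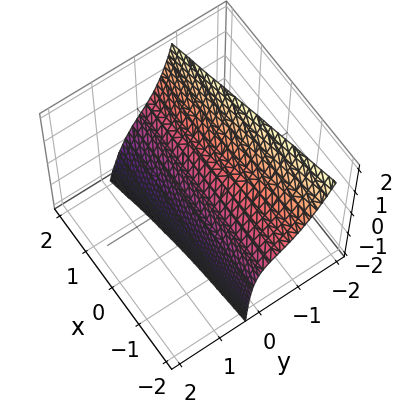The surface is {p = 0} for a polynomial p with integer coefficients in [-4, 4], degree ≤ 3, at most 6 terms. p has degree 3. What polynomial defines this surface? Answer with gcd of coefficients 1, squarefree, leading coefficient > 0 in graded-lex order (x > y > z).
1. The degree is 3 — a generic line meets the surface in up to 3 points.
2. Against the integer gridlines: one z-axis crossing is at z = 0; the visible x-axis segment lies entirely on the surface.
3. These observations pin down the coefficients.

x*y*z + 3*y^3 - 2*y*z + 3*y + 2*z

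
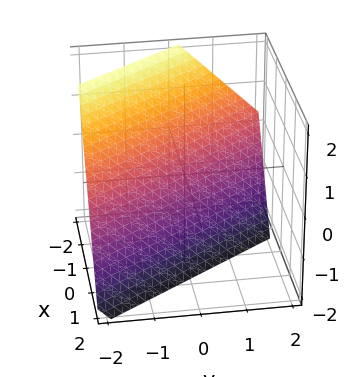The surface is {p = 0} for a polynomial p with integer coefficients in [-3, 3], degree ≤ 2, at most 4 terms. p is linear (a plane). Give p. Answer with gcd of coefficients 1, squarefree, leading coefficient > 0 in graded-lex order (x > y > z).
3*x + 2*y + 2*z + 2

First, degree: every cross-section is a straight line — this is a plane, so deg p = 1.
Then, checking where it meets the axes: it crosses the z-axis at the gridline z = -1; one y-axis crossing is at y = -1.
Finally, fitting integer coefficients to these (and the overall shape) gives p.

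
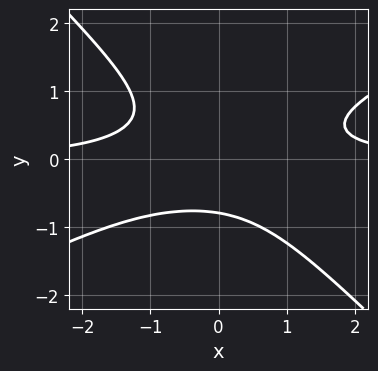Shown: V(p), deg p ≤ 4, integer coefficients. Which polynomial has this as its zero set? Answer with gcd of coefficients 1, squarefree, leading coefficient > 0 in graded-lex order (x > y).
x^2*y - x*y^2 - 2*y^3 - 1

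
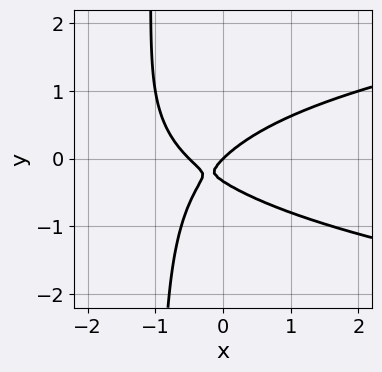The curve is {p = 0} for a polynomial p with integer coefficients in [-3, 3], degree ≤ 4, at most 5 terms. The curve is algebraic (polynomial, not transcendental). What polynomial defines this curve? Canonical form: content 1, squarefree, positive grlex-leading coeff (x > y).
1. Degree: no degree-2 curve has this shape, so deg p = 3.
2. Checking where it meets the axes: it meets the x-axis at x = 0 (among the integer gridlines); one y-axis crossing is at y = 0.
3. These observations pin down the coefficients.

3*x*y^2 - 2*x^2 + 3*y^2 - x + y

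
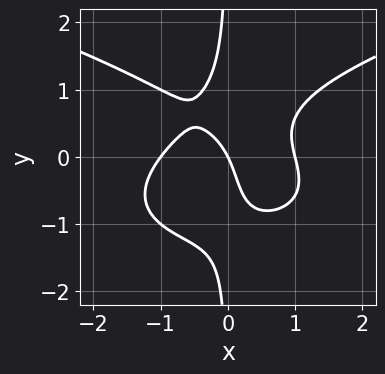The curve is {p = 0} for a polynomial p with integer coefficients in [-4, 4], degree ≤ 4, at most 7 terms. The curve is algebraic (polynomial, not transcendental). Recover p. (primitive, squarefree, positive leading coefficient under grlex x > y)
3*x*y^3 - 2*x^3 - 2*x*y + 2*x + y

1. Degree: no degree-3 curve has this shape, so deg p = 4.
2. Checking where it meets the axes: one y-axis crossing is at y = 0; among the integer gridlines, it crosses the x-axis at x ∈ {-1, 0, 1}.
3. Putting this together gives p.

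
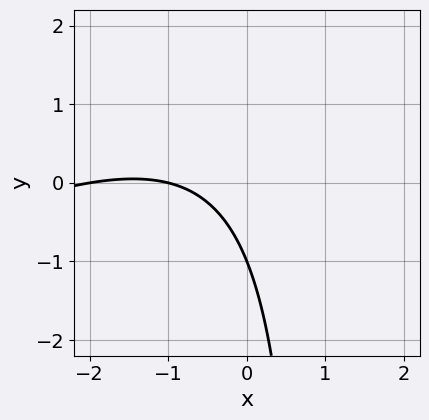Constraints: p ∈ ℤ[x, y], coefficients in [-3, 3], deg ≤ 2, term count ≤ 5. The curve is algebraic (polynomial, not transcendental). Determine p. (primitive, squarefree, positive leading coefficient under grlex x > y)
x^2 - 2*x*y + 3*x + 2*y + 2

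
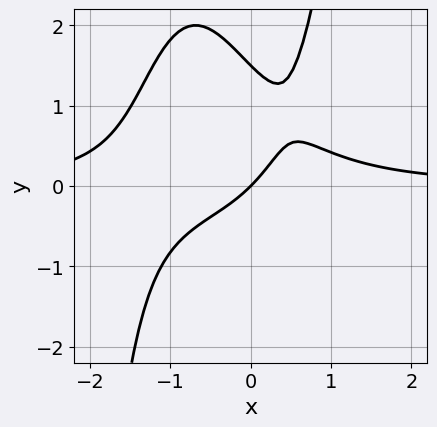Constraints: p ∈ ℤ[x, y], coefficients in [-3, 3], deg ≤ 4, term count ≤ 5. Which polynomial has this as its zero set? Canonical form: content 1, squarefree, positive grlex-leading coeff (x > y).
3*x^3*y + 2*x^2*y - 2*y^2 - 3*x + 3*y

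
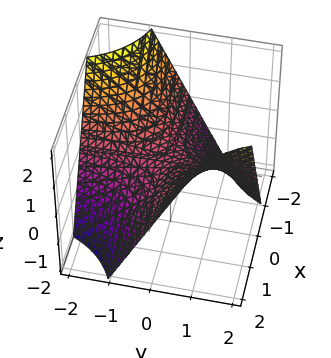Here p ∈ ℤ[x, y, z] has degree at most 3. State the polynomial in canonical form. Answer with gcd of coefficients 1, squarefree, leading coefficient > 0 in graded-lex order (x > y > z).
x*y - z

First, deg p = 2. A saddle surface; a quadric.
Then, from the axis intercepts and sections: the visible y-axis segment lies entirely on the surface; it crosses the z-axis at the gridline z = 0; the visible x-axis segment lies entirely on the surface.
Finally, putting this together gives p.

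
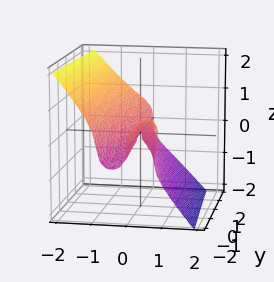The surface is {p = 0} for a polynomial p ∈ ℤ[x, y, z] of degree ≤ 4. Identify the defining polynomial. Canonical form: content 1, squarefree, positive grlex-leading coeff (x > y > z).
1. deg p = 3. No degree-2 surface has this shape.
2. Checking where it meets the axes: it meets the x-axis at x = 0 (among the integer gridlines); the visible y-axis segment lies entirely on the surface.
3. Putting this together gives p.

3*x^3 + 2*z^3 + x*y - x*z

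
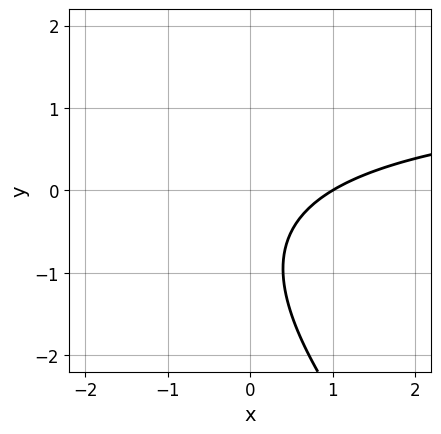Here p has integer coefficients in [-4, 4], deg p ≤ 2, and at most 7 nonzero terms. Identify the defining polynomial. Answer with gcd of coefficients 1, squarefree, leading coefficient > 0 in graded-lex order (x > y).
First, degree: a generic line meets the curve in up to 2 points, so deg p = 2.
Then, against the integer gridlines: one x-axis crossing is at x = 1; the curve avoids every integer y-axis point in the box.
Finally, solving for integer coefficients yields p as stated.

2*x*y + 2*y^2 - 3*x + 3*y + 3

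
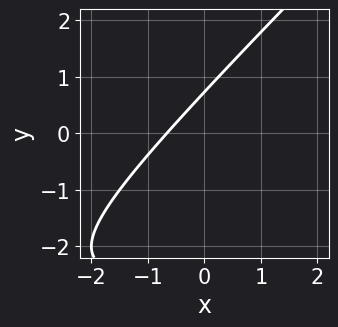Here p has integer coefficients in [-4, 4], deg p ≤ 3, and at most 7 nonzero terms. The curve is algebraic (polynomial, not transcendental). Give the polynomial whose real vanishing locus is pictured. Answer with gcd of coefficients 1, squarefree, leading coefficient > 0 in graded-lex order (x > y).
1. Degree: a generic line meets the curve in up to 2 points, so deg p = 2.
2. Matching integer coefficients to the picture gives p.

x*y - y^2 + 3*x - 2*y + 2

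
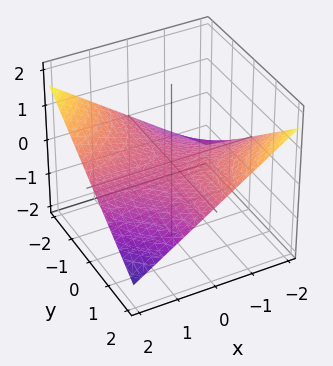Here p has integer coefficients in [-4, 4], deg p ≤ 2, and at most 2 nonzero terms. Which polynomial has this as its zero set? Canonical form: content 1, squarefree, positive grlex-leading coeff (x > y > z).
x*y + 3*z

1. The degree is 2 — a hyperbolic paraboloid; a quadric.
2. Reading off the gridlines: one z-axis crossing is at z = 0; every point of the y-axis in the box is on the surface.
3. The integer polynomial consistent with all of this is the stated p. Check: (2, 0, 0) on the x-axis lies on the surface, and p(2, 0, 0) = 0. ✓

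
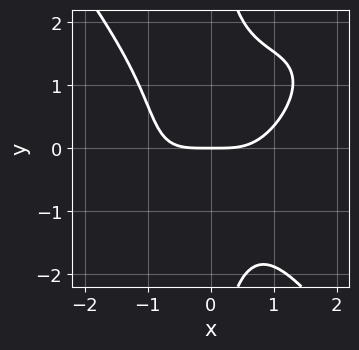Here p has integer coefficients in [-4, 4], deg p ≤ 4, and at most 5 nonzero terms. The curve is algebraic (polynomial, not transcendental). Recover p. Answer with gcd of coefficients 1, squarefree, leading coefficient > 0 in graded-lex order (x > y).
First, the degree is 4 — the shape is more complex than any degree-3 curve.
Next, from the axis intercepts and sections: one y-axis crossing is at y = 0; it meets the x-axis at x = 0 (among the integer gridlines).
Finally, solving for integer coefficients yields p as stated.

x^4 - x^3*y + x*y^3 - 2*y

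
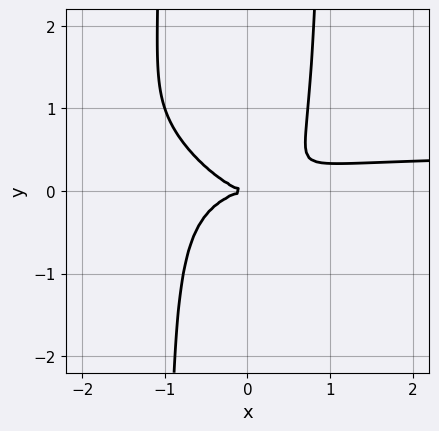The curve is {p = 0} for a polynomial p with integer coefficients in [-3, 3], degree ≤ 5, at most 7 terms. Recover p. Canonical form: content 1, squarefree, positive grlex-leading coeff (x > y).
2*x^3*y + 2*x^2*y^2 - x^3 + x^2*y - 2*y^2

(a) Degree: no degree-3 curve has this shape, so deg p = 4.
(b) From the visible intercepts: it meets the y-axis at y = 0 (among the integer gridlines); one x-axis crossing is at x = 0.
(c) Putting this together gives p.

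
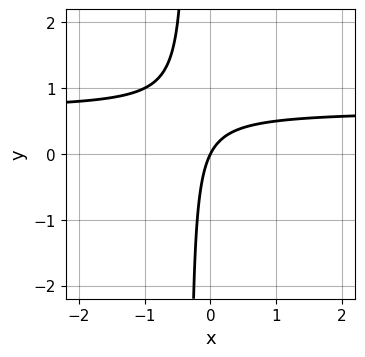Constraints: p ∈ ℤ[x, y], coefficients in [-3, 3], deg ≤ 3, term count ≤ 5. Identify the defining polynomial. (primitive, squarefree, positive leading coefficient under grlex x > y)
1. The degree is 2 — the shape is more complex than any degree-1 curve.
2. From the visible intercepts: one x-axis crossing is at x = 0; it meets the y-axis at y = 0 (among the integer gridlines).
3. Matching integer coefficients to the picture gives p.

3*x*y - 2*x + y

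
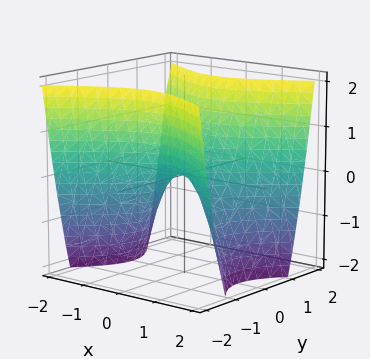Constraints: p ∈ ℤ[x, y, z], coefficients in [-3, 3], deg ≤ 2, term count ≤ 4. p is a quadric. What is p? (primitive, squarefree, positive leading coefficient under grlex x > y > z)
Degree: a saddle surface; a quadric, so deg p = 2.
Symmetries: mirror symmetry y ↦ −y ⇒ only even powers of y; mirror symmetry x ↦ −x ⇒ only even powers of x.
Against the integer gridlines: it crosses the x-axis at the gridline x = 0; it meets the z-axis at z = 0 (among the integer gridlines).
Solving for integer coefficients yields p as stated.

2*x^2 - 3*y^2 + 2*z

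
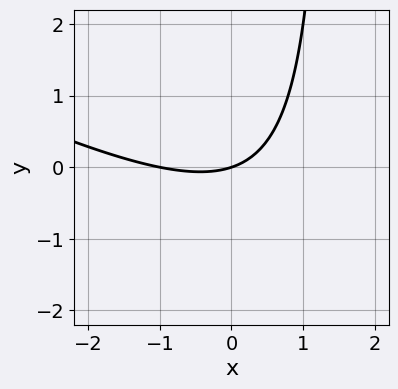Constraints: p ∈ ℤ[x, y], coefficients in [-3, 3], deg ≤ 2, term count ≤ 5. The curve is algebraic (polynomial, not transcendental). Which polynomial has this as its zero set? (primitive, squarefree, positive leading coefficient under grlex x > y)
Degree: no degree-1 curve has this shape, so deg p = 2.
From the visible intercepts: the x-axis gridline crossings are at x ∈ {-1, 0}; it meets the y-axis at y = 0 (among the integer gridlines).
The integer polynomial consistent with all of this is the stated p.

x^2 + 2*x*y + x - 3*y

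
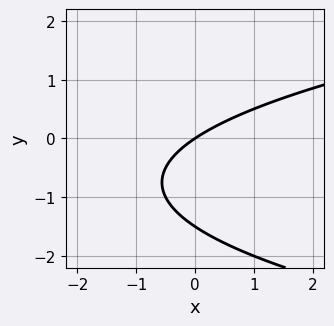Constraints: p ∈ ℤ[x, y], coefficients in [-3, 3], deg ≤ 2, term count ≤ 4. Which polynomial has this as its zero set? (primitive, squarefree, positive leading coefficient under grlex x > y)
2*y^2 - 2*x + 3*y

1. The degree is 2 — the shape is more complex than any degree-1 curve.
2. From the axis intercepts and sections: it meets the y-axis at y = 0 (among the integer gridlines); one x-axis crossing is at x = 0.
3. Together with the visible shape, these determine p as stated.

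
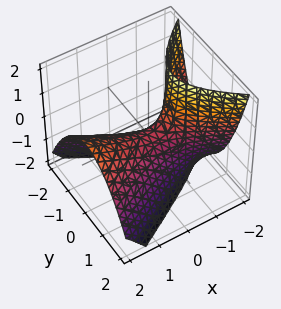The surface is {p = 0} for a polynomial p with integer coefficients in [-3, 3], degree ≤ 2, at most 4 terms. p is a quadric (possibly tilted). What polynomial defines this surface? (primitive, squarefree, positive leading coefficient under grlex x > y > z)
deg p = 2. The shape is more complex than any degree-1 surface.
From the axis intercepts and sections: it crosses the y-axis at the gridline y = 0; it meets the z-axis at z = 0 (among the integer gridlines); it meets the x-axis at x = 0 (among the integer gridlines).
Assembling these constraints gives the stated polynomial.

x^2 - 2*x*z - 3*y^2 - 2*z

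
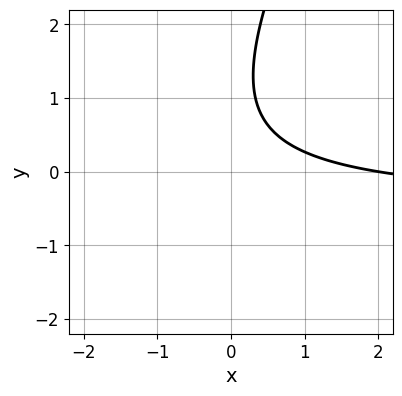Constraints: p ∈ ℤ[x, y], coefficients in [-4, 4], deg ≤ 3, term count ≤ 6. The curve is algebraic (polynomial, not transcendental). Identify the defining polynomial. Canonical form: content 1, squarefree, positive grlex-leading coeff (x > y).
2*x*y - y^2 + x + 2*y - 2

The degree is 2 — the shape is more complex than any degree-1 curve.
Against the integer gridlines: the curve avoids every integer y-axis point in the box; it crosses the x-axis at the gridline x = 2.
The integer polynomial consistent with all of this is the stated p.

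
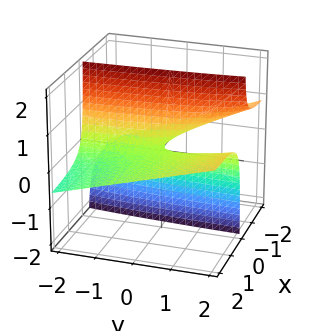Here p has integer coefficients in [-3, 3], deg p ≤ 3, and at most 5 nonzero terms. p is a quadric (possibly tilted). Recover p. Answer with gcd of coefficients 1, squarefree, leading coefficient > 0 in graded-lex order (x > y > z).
x*y - 3*x*z - z

Degree: no degree-1 surface has this shape, so deg p = 2.
Checking where it meets the axes: the visible x-axis segment lies entirely on the surface; it meets the z-axis at z = 0 (among the integer gridlines).
Putting this together gives p. Check: (0, 1, 0) on the y-axis lies on the surface, and p(0, 1, 0) = 0. ✓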